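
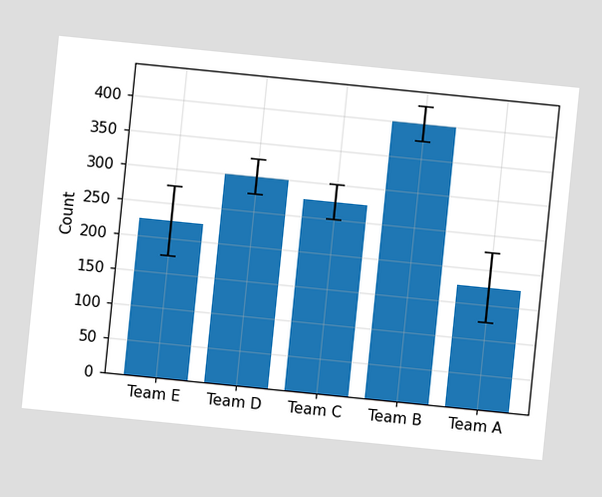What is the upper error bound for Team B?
425

The chart is tilted about 6° clockwise. The Team B bar's upper whisker reaches 425.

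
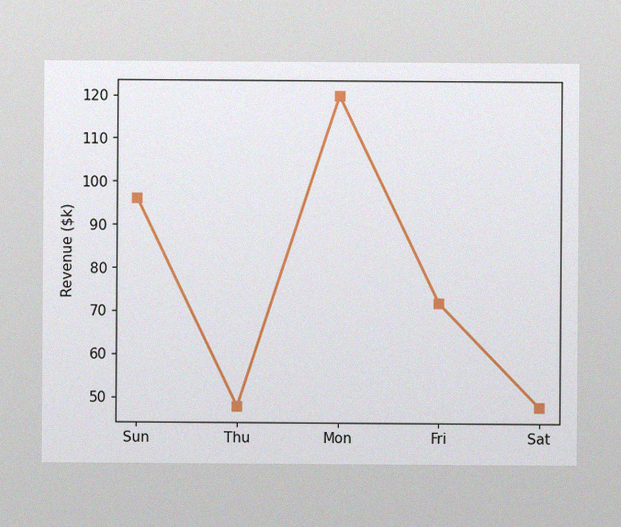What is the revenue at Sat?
$48k

The image has some photo noise and uneven lighting. At Sat, the line is at $48k.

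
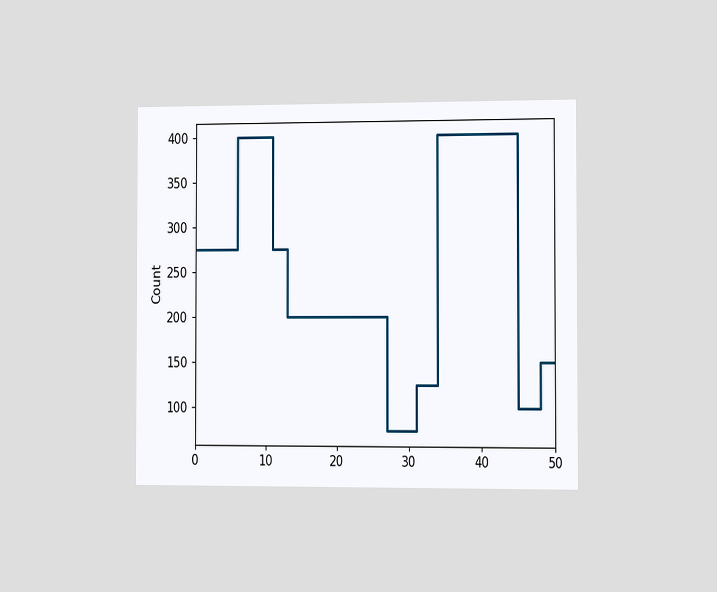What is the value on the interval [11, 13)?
The chart is viewed slightly from the right. On [11, 13) the step sits at 275.

275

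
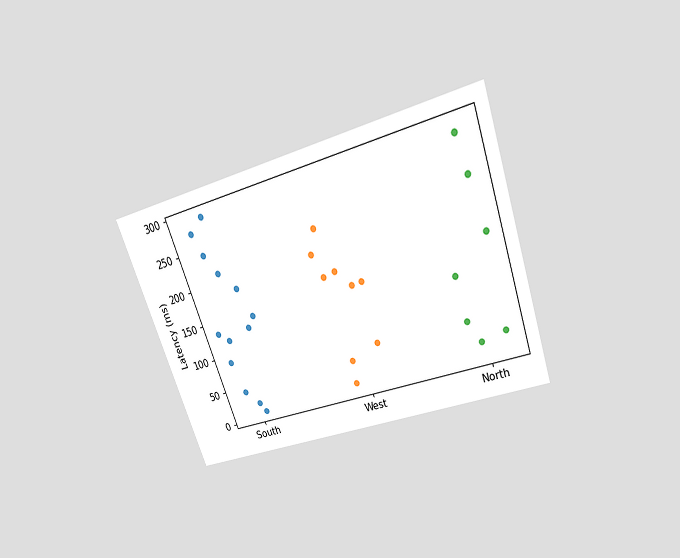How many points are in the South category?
13

The chart is tilted about 20° counter-clockwise and viewed slightly from above. Counting the markers in the South column gives 13.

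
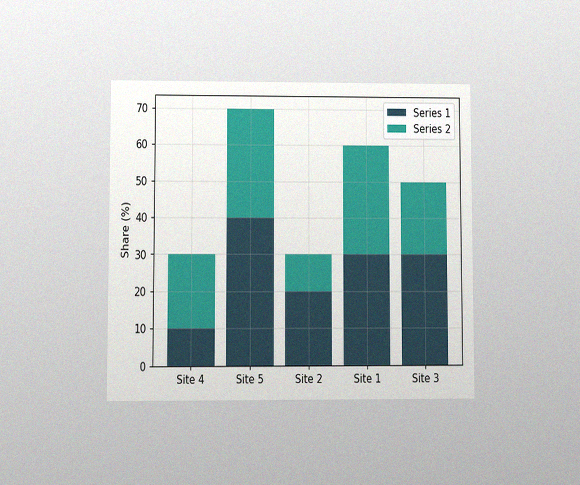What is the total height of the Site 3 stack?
The chart is viewed at a slight angle, with some photo noise. The Site 3 stack's top reaches 50% on the y-axis.

50%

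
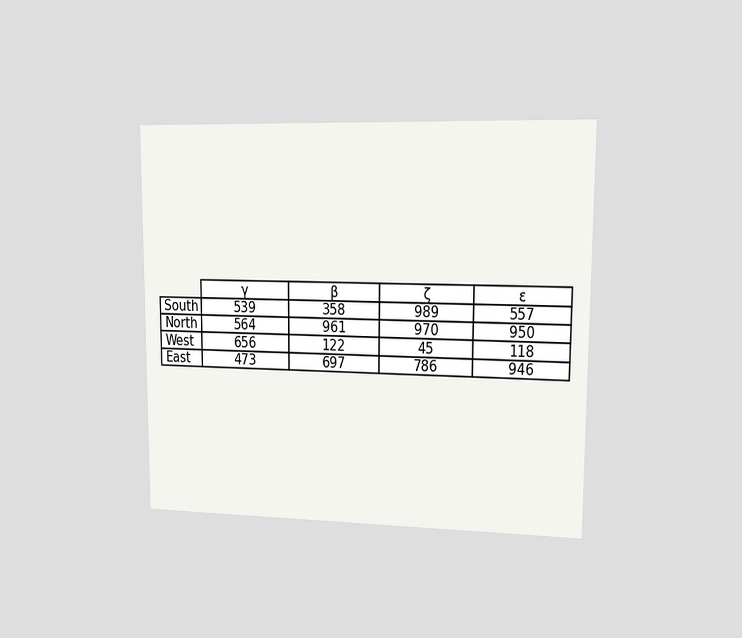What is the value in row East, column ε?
The chart is viewed at a slight angle. The (East, ε) cell reads 946.

946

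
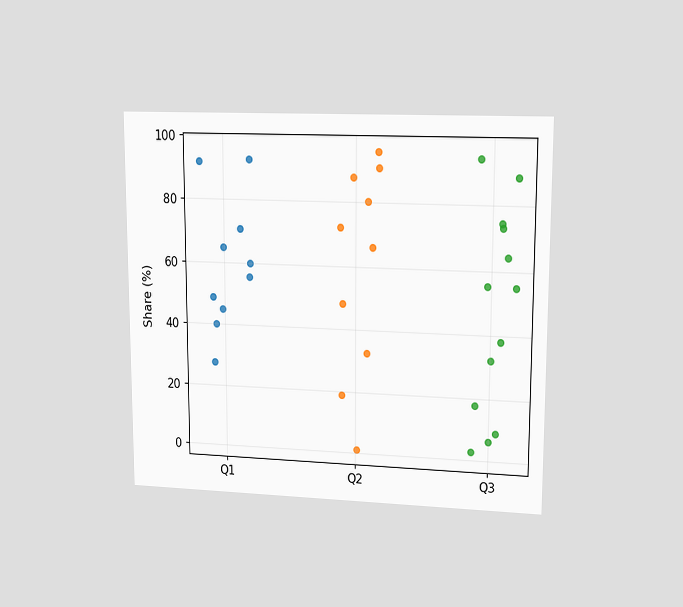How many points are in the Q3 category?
The chart is viewed at a slight angle. Counting the markers in the Q3 column gives 13.

13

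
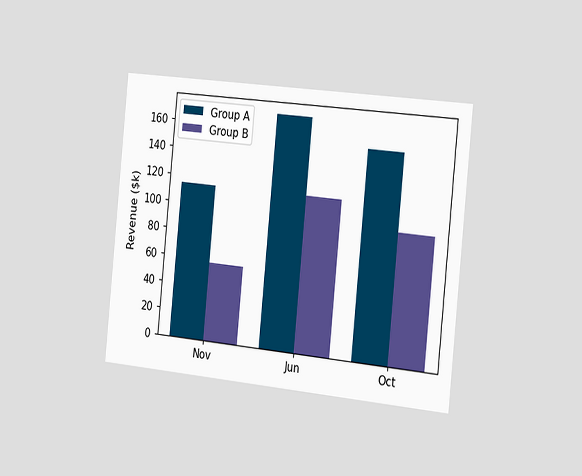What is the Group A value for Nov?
$114k

The chart is tilted about 6° clockwise and viewed slightly from the right. The Group A bar at Nov reaches $114k on the y-axis.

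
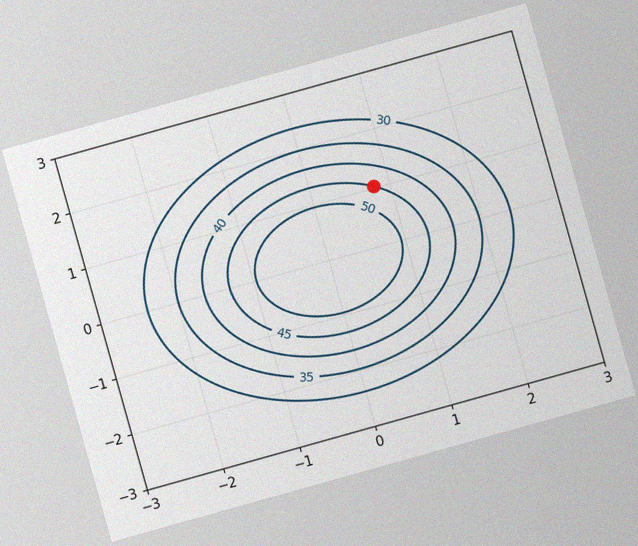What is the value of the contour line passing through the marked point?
The chart is tilted about 16° counter-clockwise, with some photo noise. The marked point sits on the contour labelled 45.

45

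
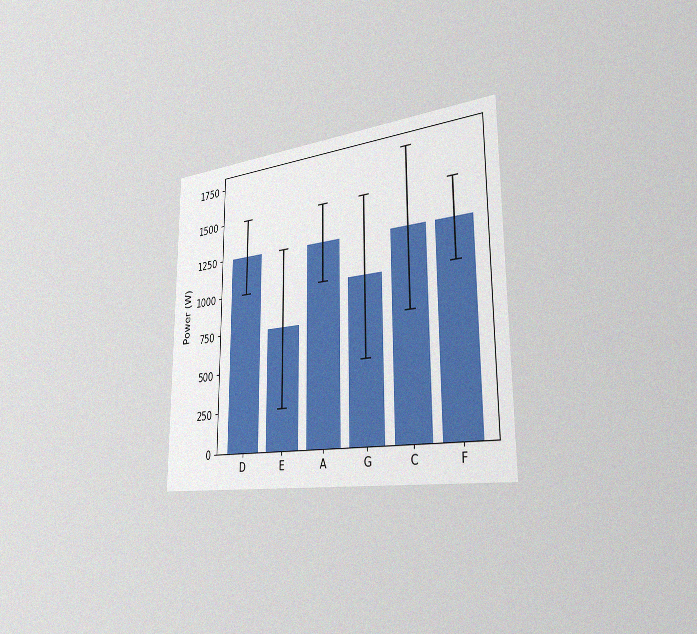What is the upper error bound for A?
1500W

The chart is viewed slightly from the right, with some photo noise. The A bar's upper whisker reaches 1500W.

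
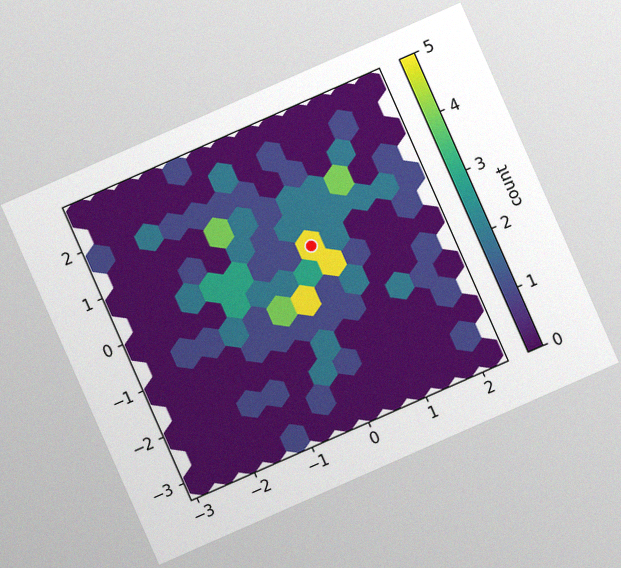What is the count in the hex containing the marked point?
5

The chart is tilted about 24° counter-clockwise, with some photo noise. The marked hex reads 5 on the colorbar.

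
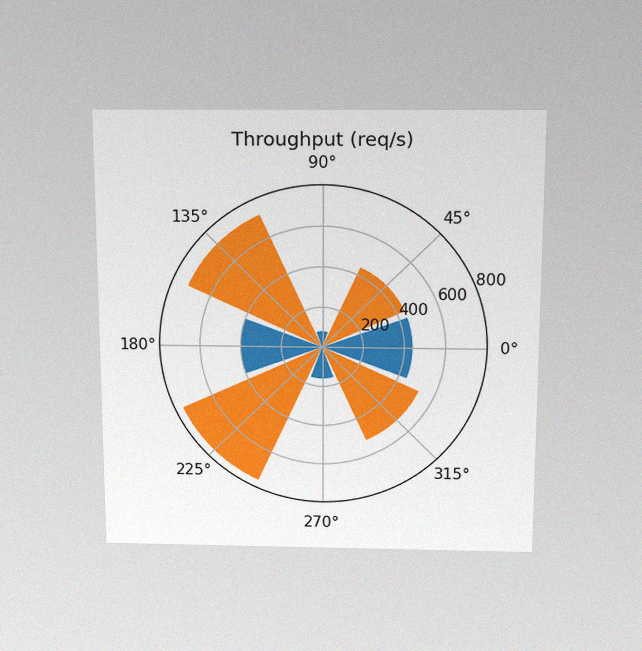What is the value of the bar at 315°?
520req/s

The chart is viewed slightly from above, with some photo noise. The bar at 315° reaches 520req/s on the radial axis.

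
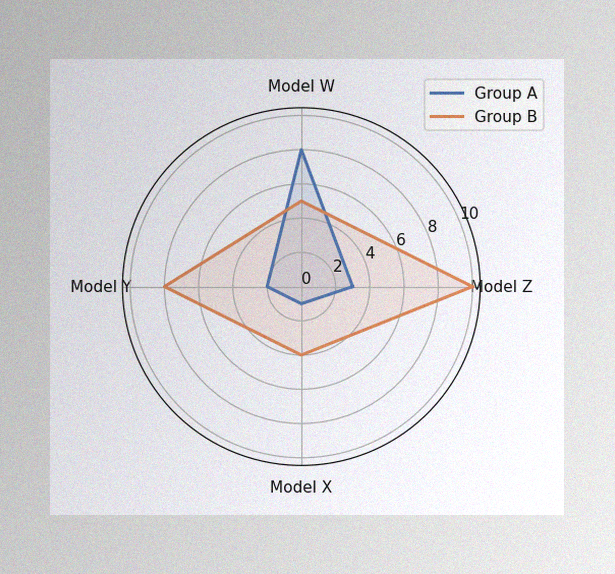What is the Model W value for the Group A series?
8

The image has some photo noise and uneven lighting. On the Model W axis, Group A reaches 8.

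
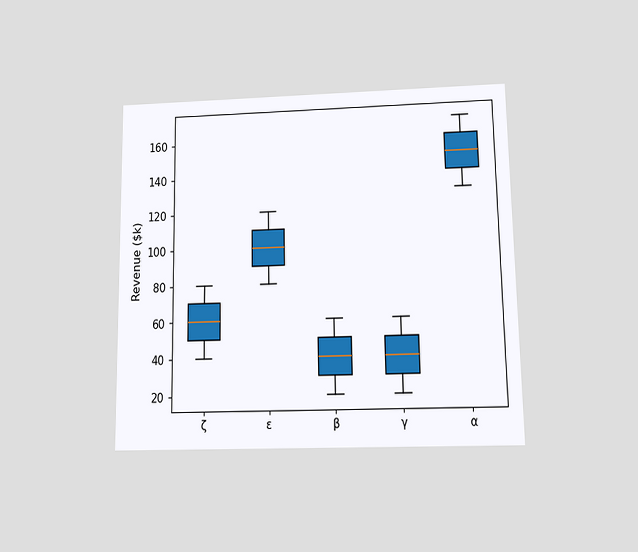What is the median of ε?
$100k

The chart is viewed at a slight angle. The median line in the ε box sits at $100k.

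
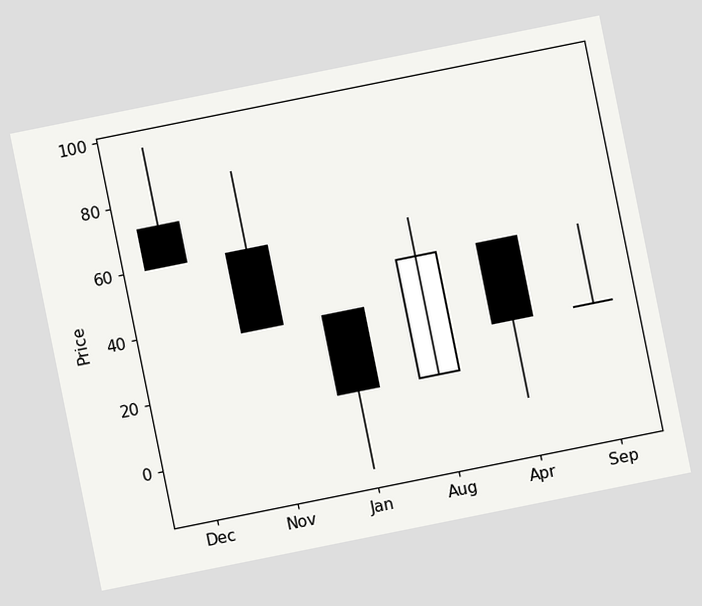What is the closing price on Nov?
The chart is tilted about 11° counter-clockwise. The Nov candle closes at 36.

36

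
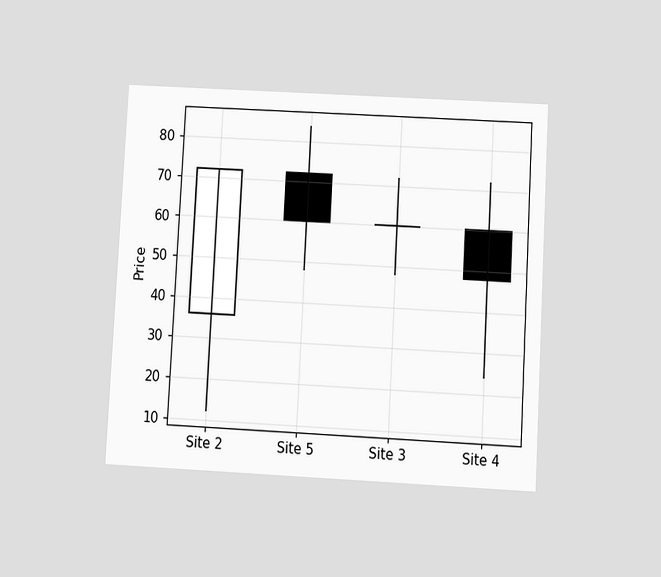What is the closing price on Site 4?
48

The chart is tilted about 3° clockwise and viewed slightly from below. The Site 4 candle closes at 48.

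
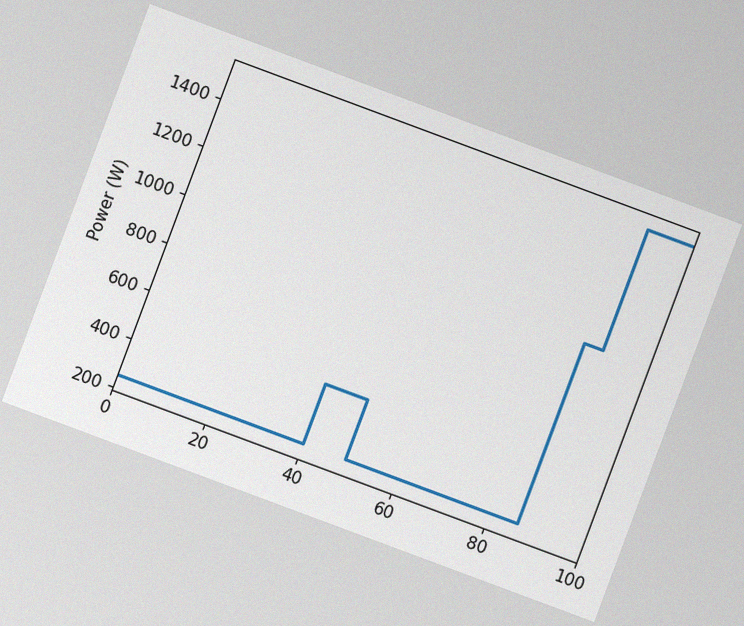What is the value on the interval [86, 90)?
1000W

The chart is tilted about 20° clockwise, with some photo noise. On [86, 90) the step sits at 1000W.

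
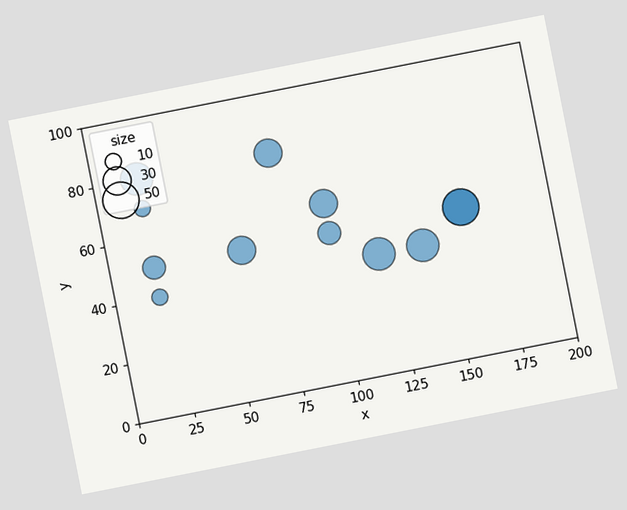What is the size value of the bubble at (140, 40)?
The chart is tilted about 11° counter-clockwise. Matching the bubble at (140, 40) against the size legend gives 40.

40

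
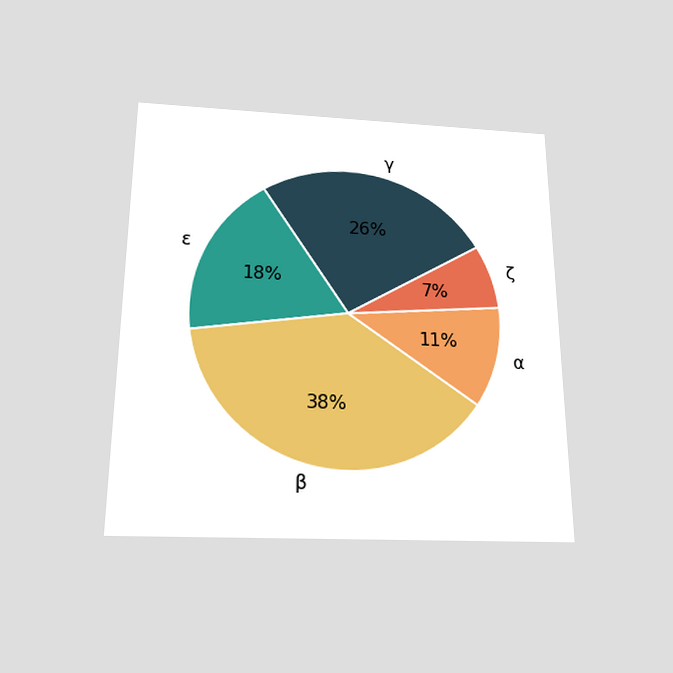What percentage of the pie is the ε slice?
The chart is viewed slightly from below. The ε slice takes up 18% of the pie.

18%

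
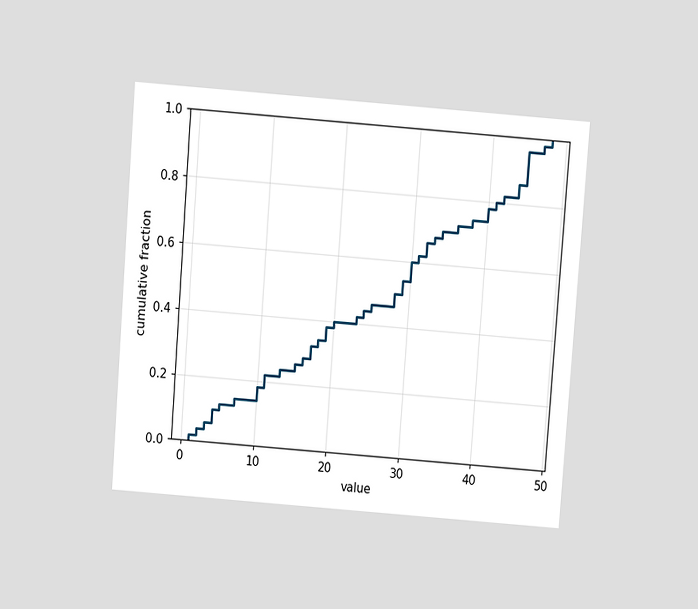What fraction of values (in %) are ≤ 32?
The chart is tilted about 4° clockwise and viewed at a slight angle. At x=32 the ECDF step is at 66%.

66%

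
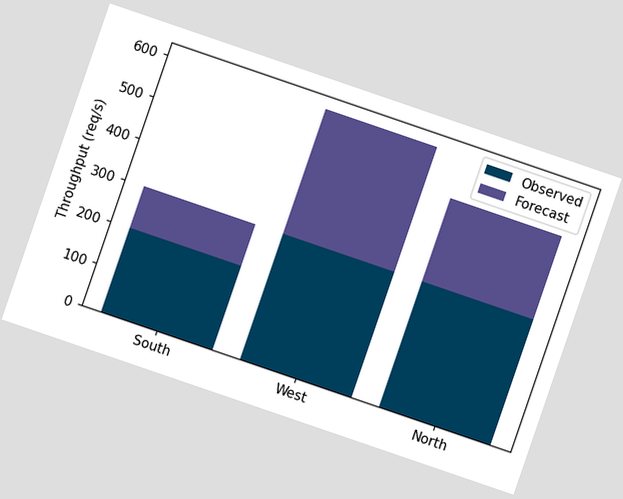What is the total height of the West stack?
The chart is tilted about 19° clockwise. The West stack's top reaches 600req/s on the y-axis.

600req/s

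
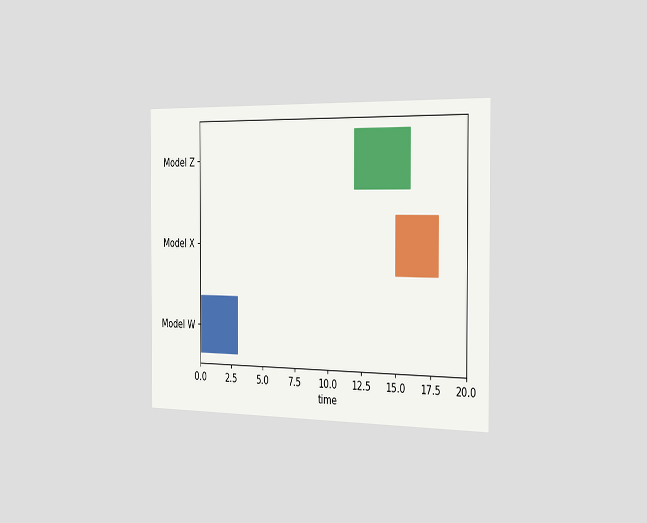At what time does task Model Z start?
12

The chart is viewed slightly from the right. The Model Z bar begins at t=12.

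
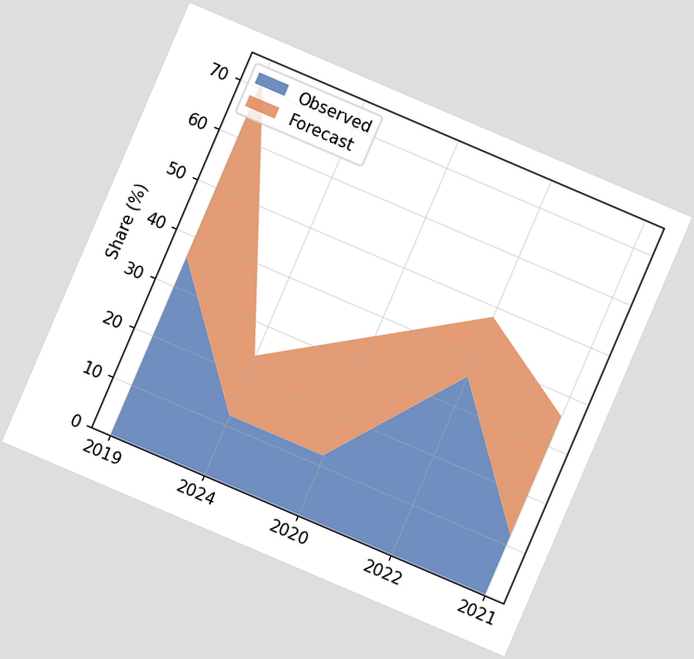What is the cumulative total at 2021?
The chart is tilted about 23° clockwise. The stacked total at 2021 reaches 36%.

36%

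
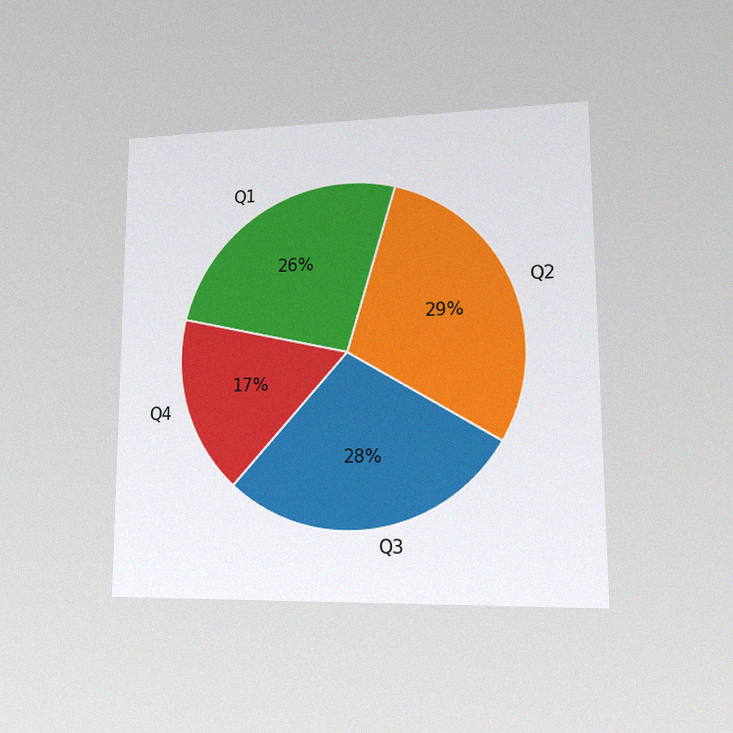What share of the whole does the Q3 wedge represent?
28%

The chart is viewed at a slight angle, with some photo noise. The Q3 slice takes up 28% of the pie.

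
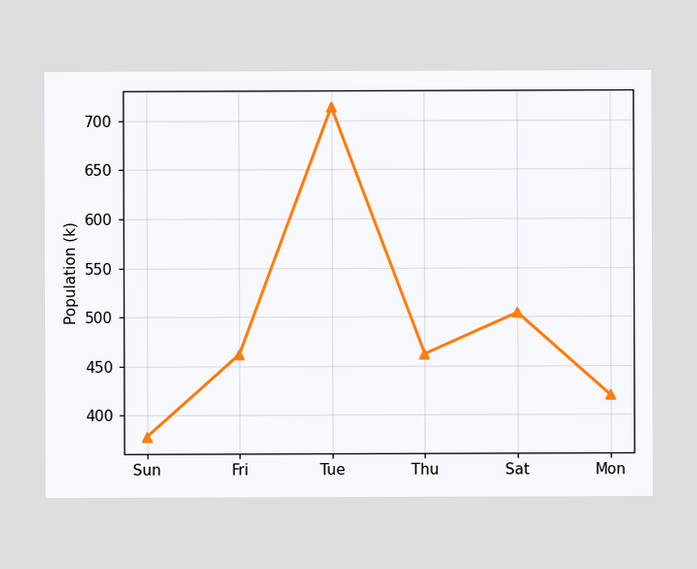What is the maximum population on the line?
The highest point is at Tue, and reading across to the y-axis gives 714k.

714k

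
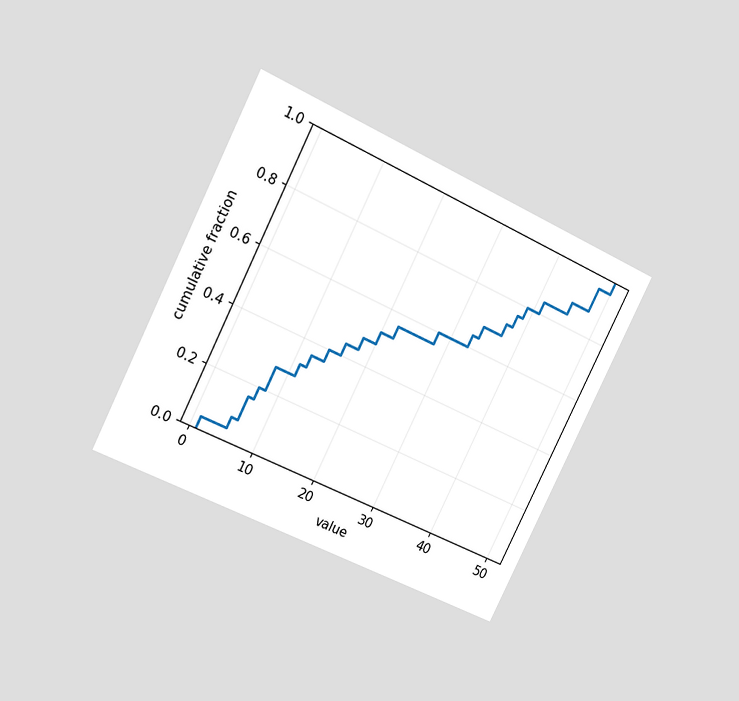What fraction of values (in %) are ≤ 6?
16%

The chart is tilted about 26° clockwise and viewed at a slight angle. At x=6 the ECDF step is at 16%.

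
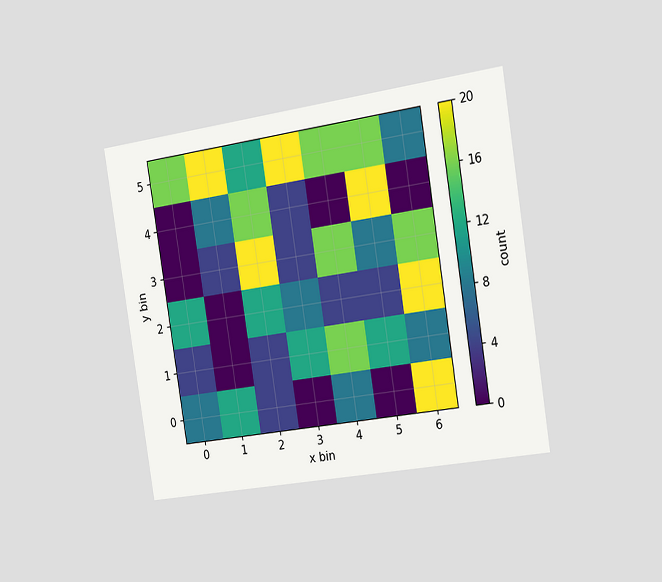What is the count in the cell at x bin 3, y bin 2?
8

The chart is tilted about 9° counter-clockwise and viewed slightly from the right. Matching the cell (3, 2) against the colorbar gives 8.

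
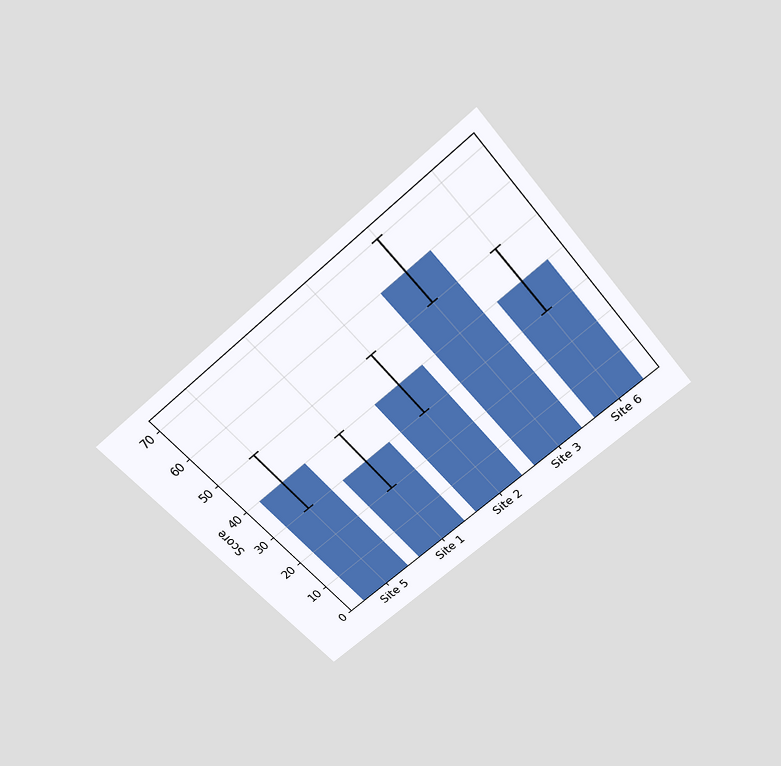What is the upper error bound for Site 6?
50

The chart is tilted about 40° counter-clockwise and viewed slightly from above. The Site 6 bar's upper whisker reaches 50.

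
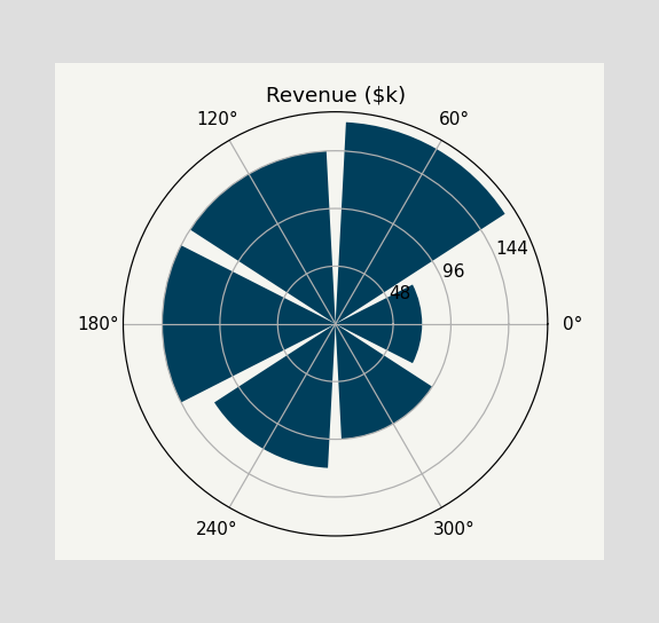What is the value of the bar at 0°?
The bar at 0° reaches $72k on the radial axis.

$72k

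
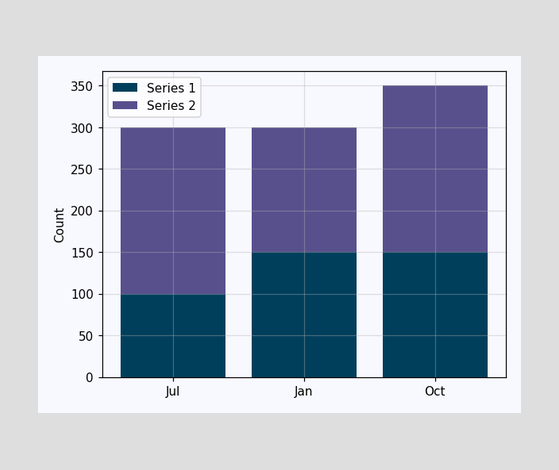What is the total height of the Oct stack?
The Oct stack's top reaches 350 on the y-axis.

350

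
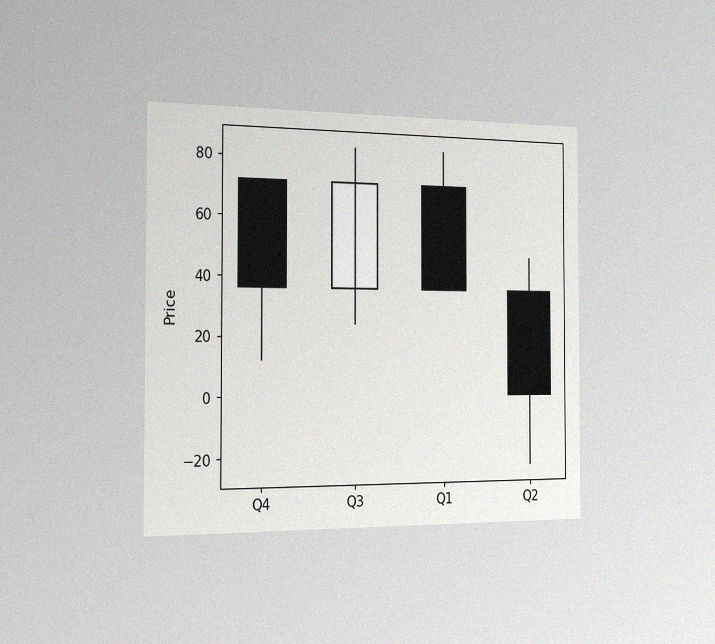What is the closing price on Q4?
36

The chart is viewed slightly from the left, with some photo noise. The Q4 candle closes at 36.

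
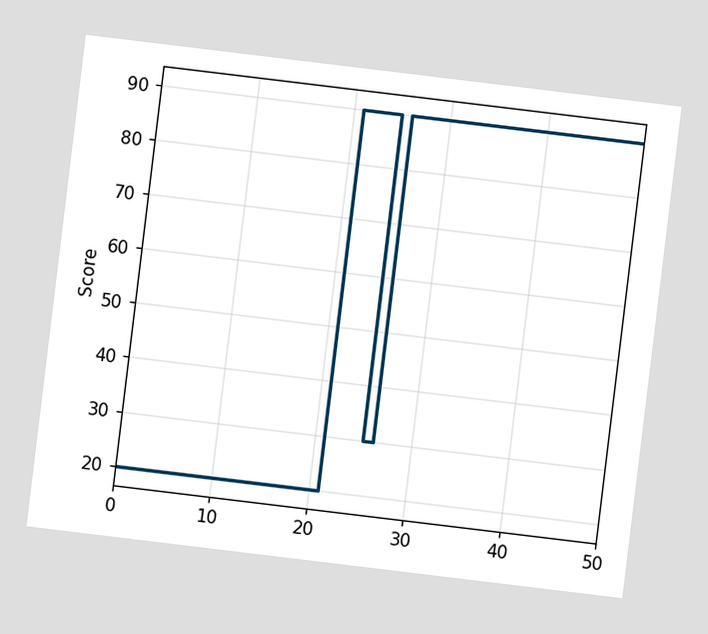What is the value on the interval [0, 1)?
20

The chart is tilted about 7° clockwise. On [0, 1) the step sits at 20.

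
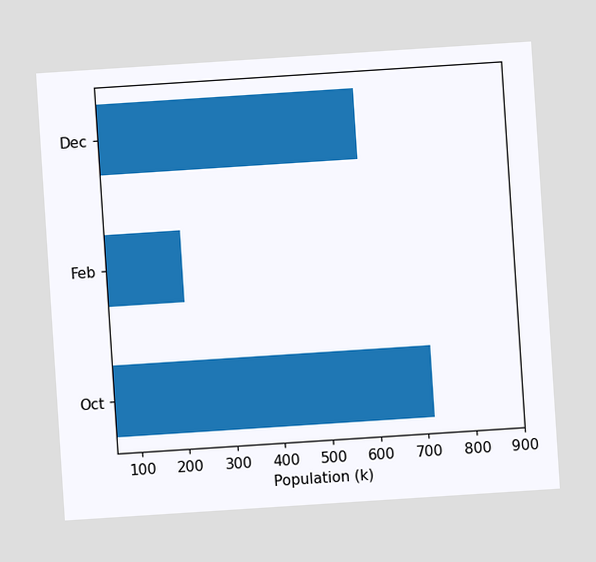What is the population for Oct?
714k

The chart is tilted about 4° counter-clockwise. Reading along the chart's x-axis, the Oct bar reaches 714k.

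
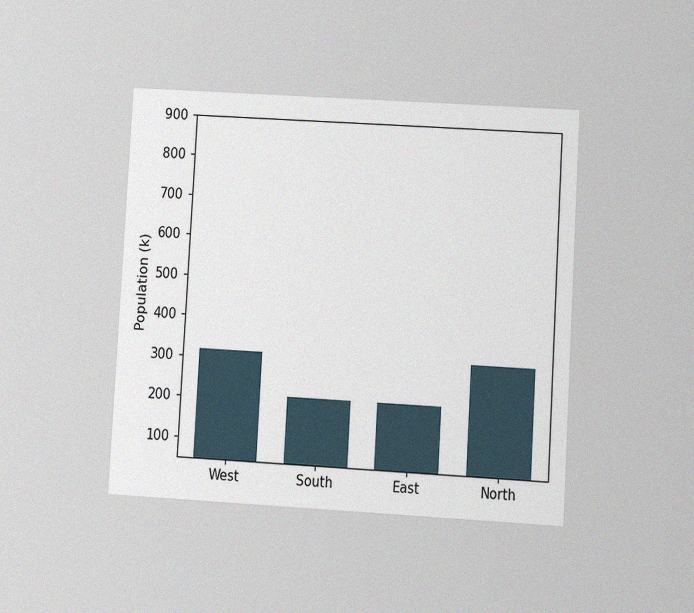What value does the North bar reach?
The chart is tilted about 3° clockwise and viewed at a slight angle, with some photo noise. Reading along the chart's y-axis, the North bar reaches 318k.

318k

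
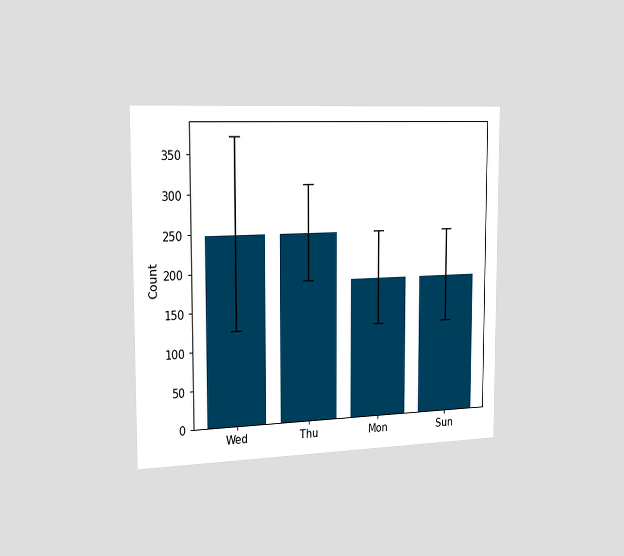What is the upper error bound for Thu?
The chart is viewed slightly from the left. The Thu bar's upper whisker reaches 310.

310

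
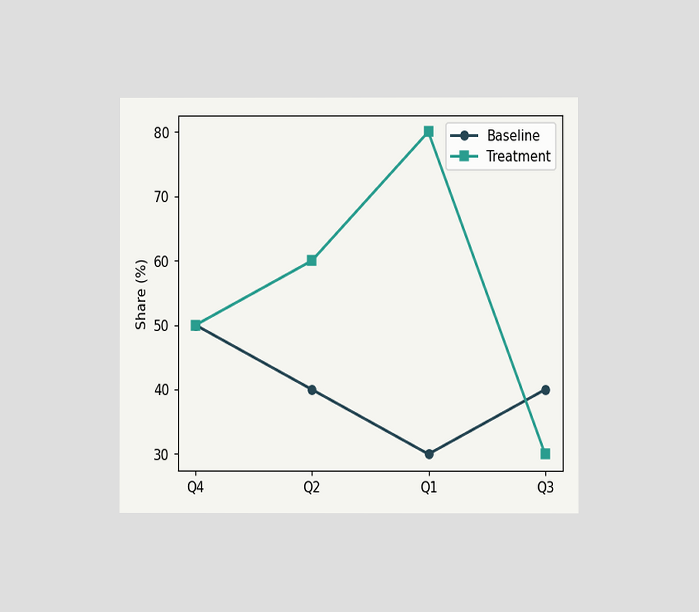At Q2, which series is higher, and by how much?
The chart is viewed at a slight angle. At Q2, Treatment sits above the other line by 20%.

Treatment, by 20%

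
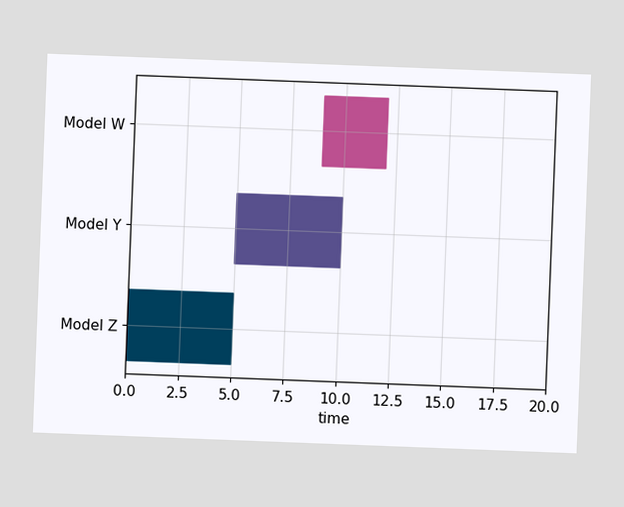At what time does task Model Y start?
5

The chart is tilted about 2° clockwise. The Model Y bar begins at t=5.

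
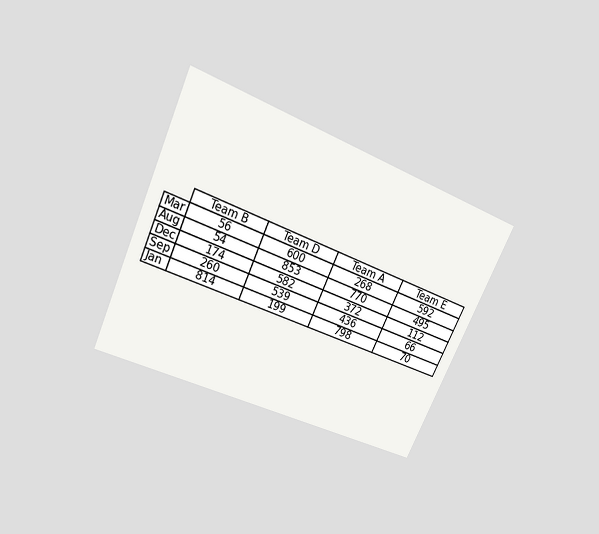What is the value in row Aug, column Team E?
495

The chart is tilted about 24° clockwise and viewed slightly from above. The (Aug, Team E) cell reads 495.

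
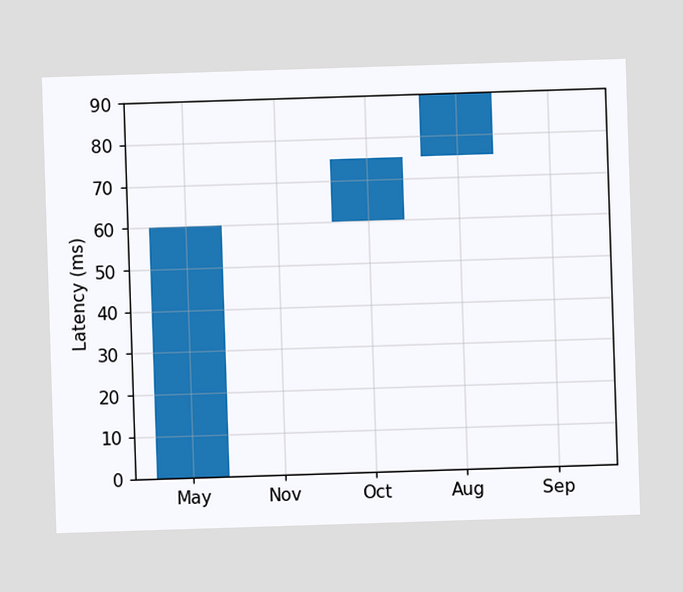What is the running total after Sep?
After Sep the running total reaches 90ms.

90ms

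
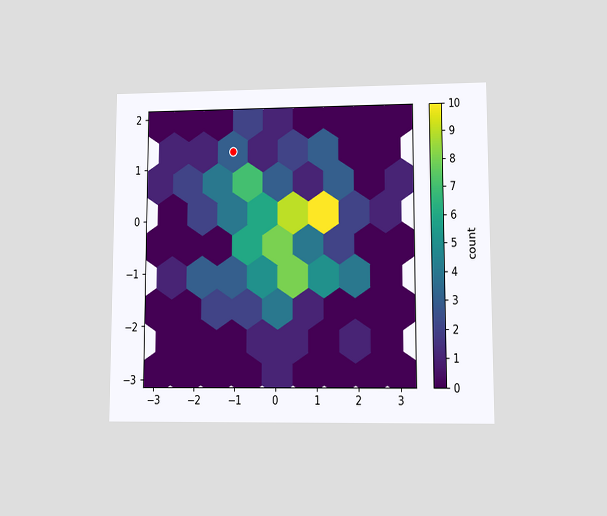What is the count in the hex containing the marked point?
The chart is viewed at a slight angle. The marked hex reads 3 on the colorbar.

3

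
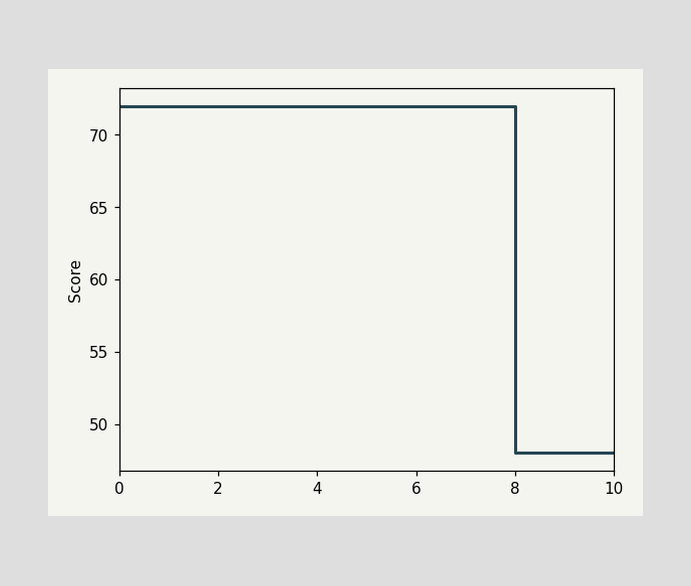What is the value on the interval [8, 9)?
On [8, 9) the step sits at 48.

48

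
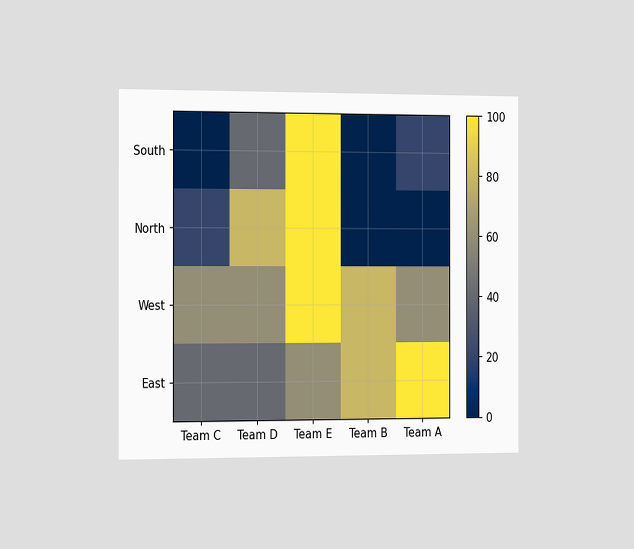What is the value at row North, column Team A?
0

The chart is viewed slightly from the left. Matching cell (North, Team A) against the colorbar gives 0.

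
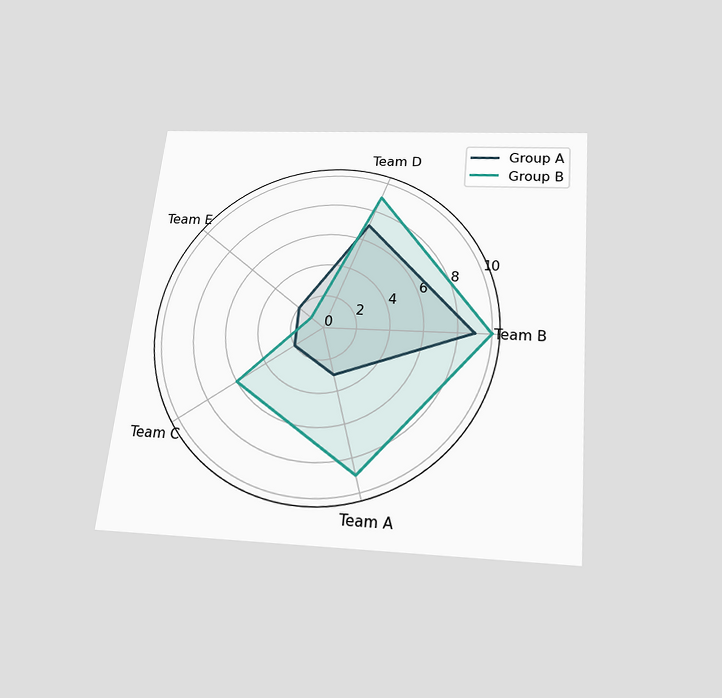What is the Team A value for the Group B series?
The chart is tilted about 6° clockwise and viewed slightly from below. On the Team A axis, Group B reaches 9.

9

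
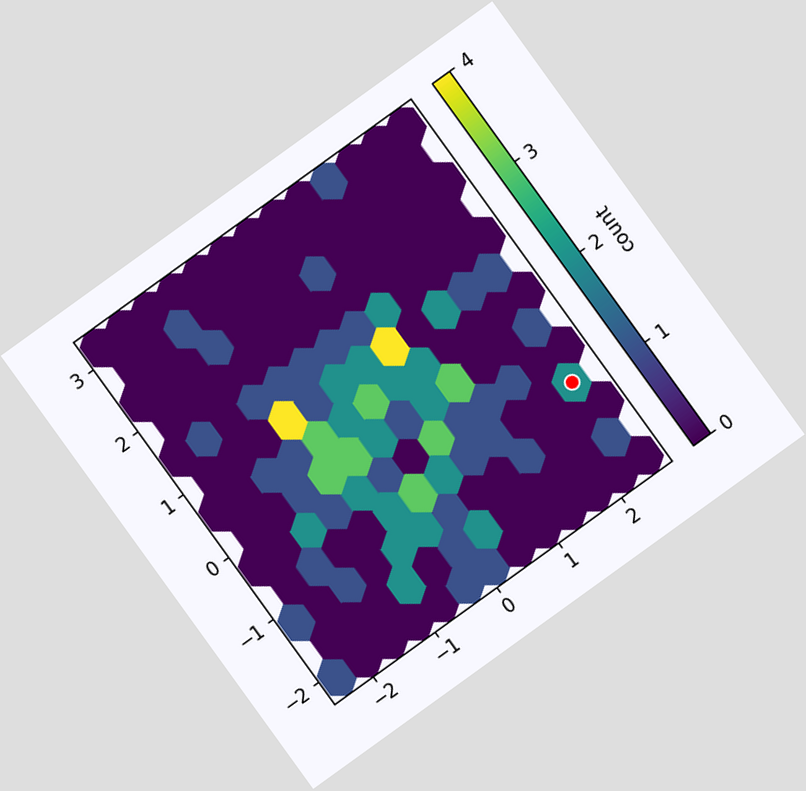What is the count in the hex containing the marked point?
2

The chart is tilted about 36° counter-clockwise. The marked hex reads 2 on the colorbar.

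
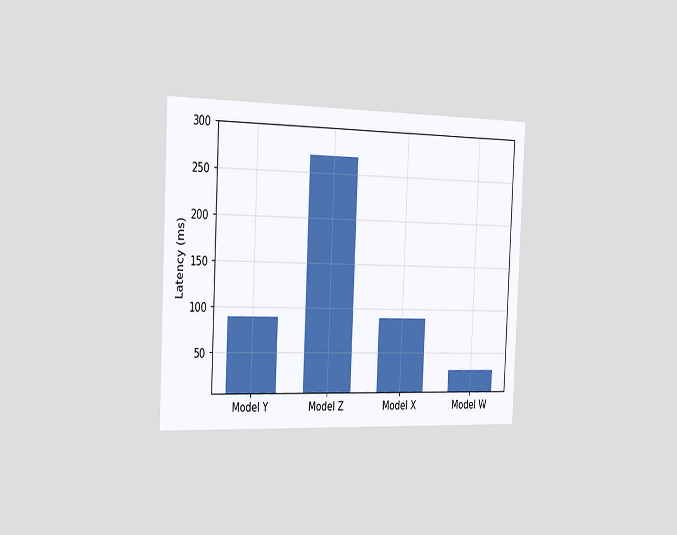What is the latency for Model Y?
The chart is tilted about 3° clockwise and viewed slightly from the left. Reading along the chart's y-axis, the Model Y bar reaches 90ms.

90ms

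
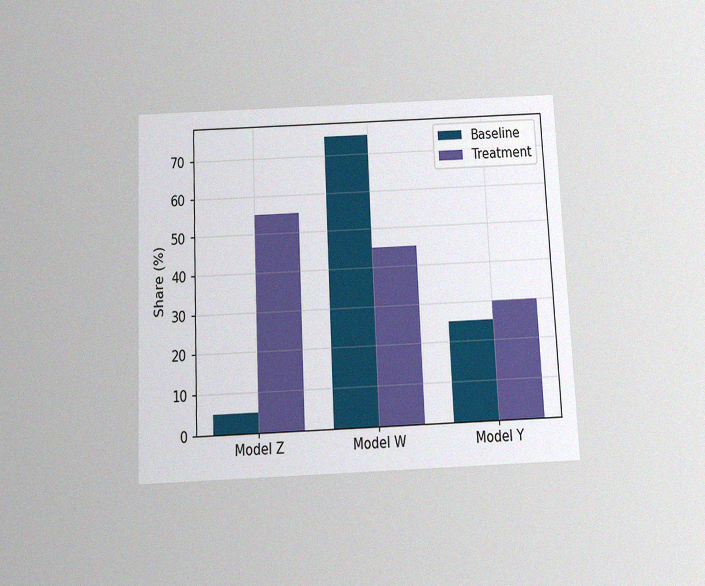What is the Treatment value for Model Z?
55%

The chart is tilted about 3° counter-clockwise and viewed slightly from below, with some photo noise. The Treatment bar at Model Z reaches 55% on the y-axis.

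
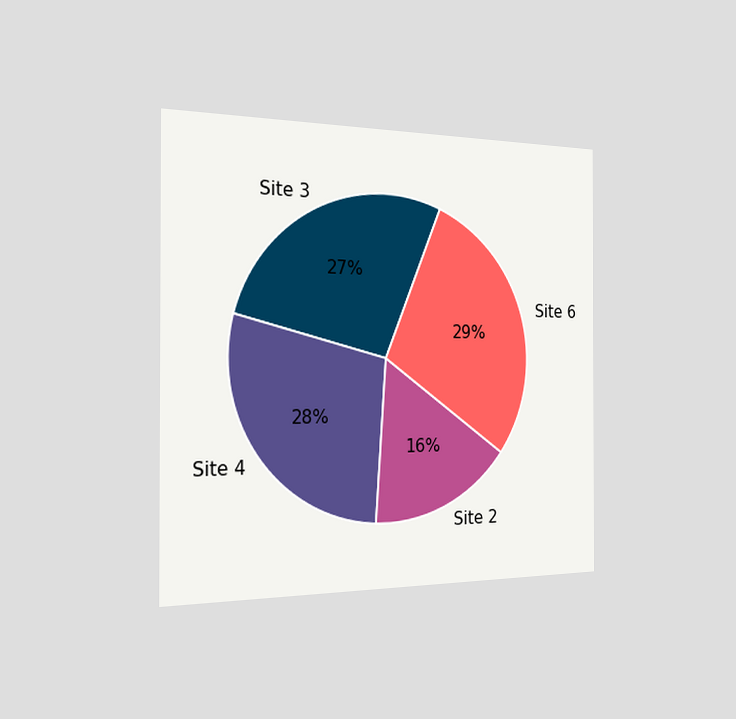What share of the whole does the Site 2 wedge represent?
16%

The chart is viewed slightly from the left. The Site 2 slice takes up 16% of the pie.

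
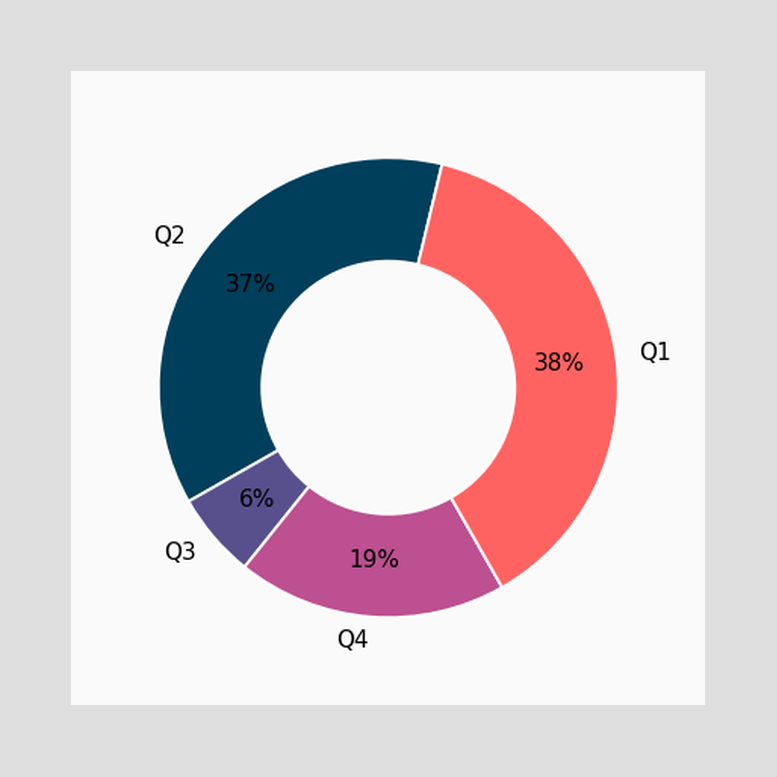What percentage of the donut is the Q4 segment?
The Q4 segment takes up 19% of the ring.

19%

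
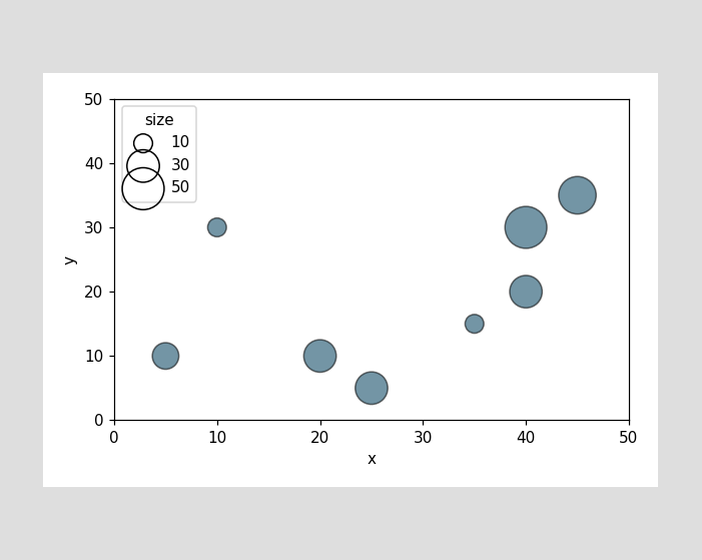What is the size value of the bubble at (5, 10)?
Matching the bubble at (5, 10) against the size legend gives 20.

20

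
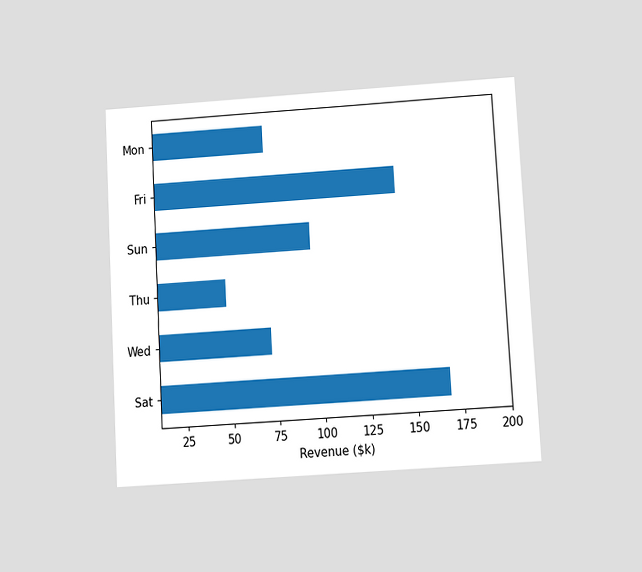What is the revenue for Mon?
$72k

The chart is tilted about 3° counter-clockwise and viewed slightly from below. Reading along the chart's x-axis, the Mon bar reaches $72k.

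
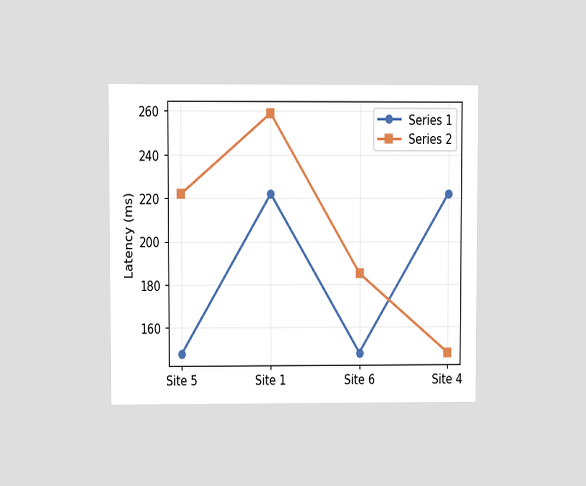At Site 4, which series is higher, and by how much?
Series 1, by 74ms

The chart is viewed at a slight angle. At Site 4, Series 1 sits above the other line by 74ms.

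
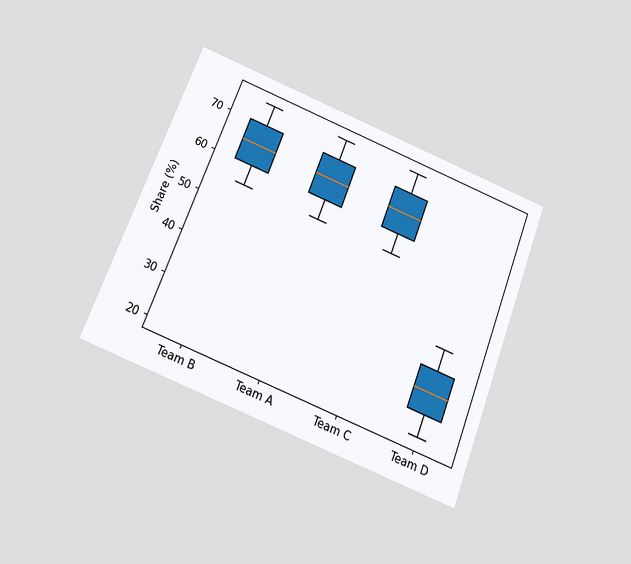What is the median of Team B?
65%

The chart is tilted about 21° clockwise and viewed slightly from below. The median line in the Team B box sits at 65%.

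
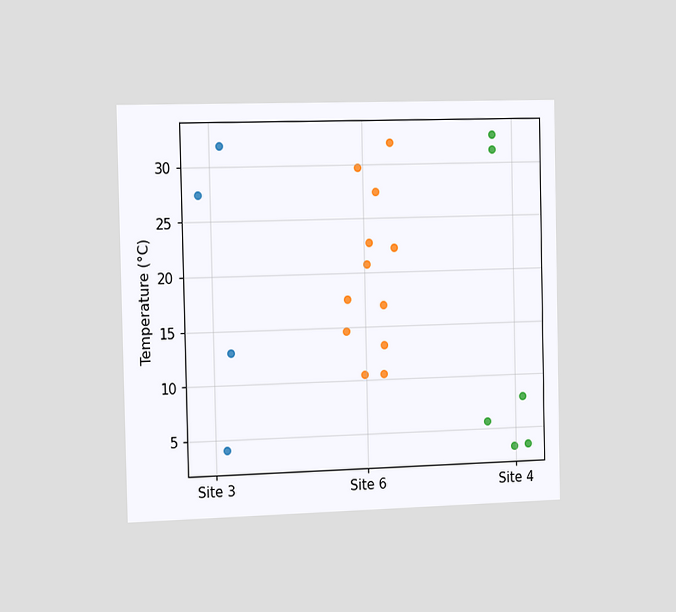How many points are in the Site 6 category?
12

The chart is viewed slightly from the left. Counting the markers in the Site 6 column gives 12.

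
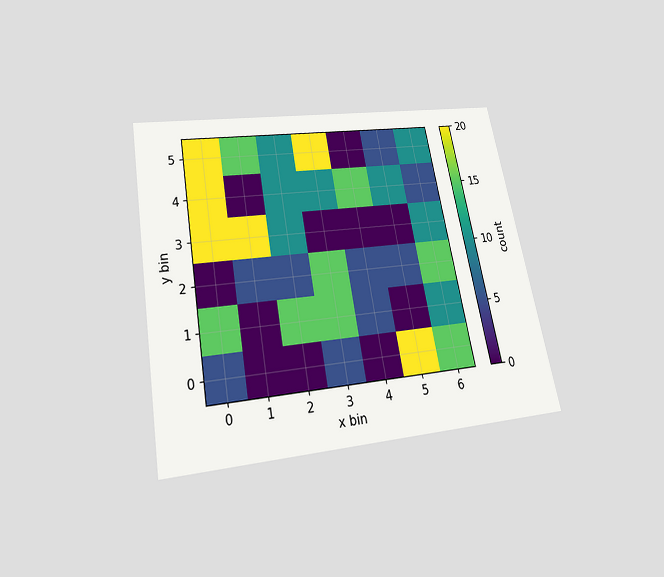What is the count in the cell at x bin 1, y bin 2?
The chart is tilted about 10° counter-clockwise and viewed slightly from below. Matching the cell (1, 2) against the colorbar gives 5.

5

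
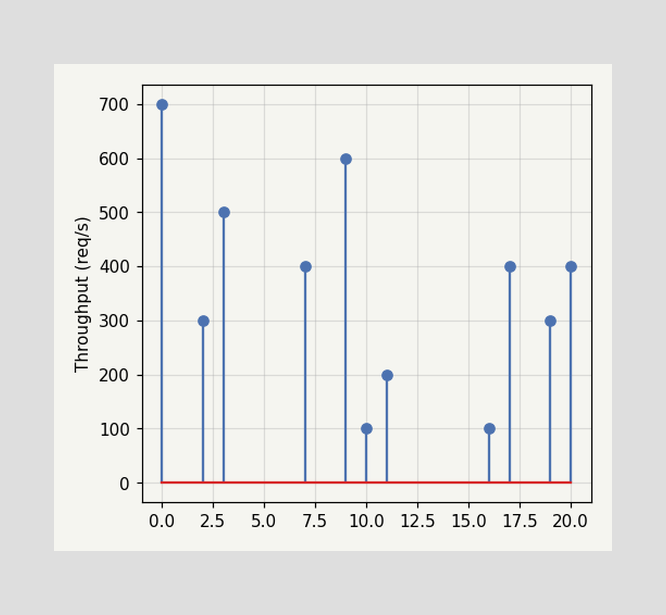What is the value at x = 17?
The stem at x=17 reaches 400req/s.

400req/s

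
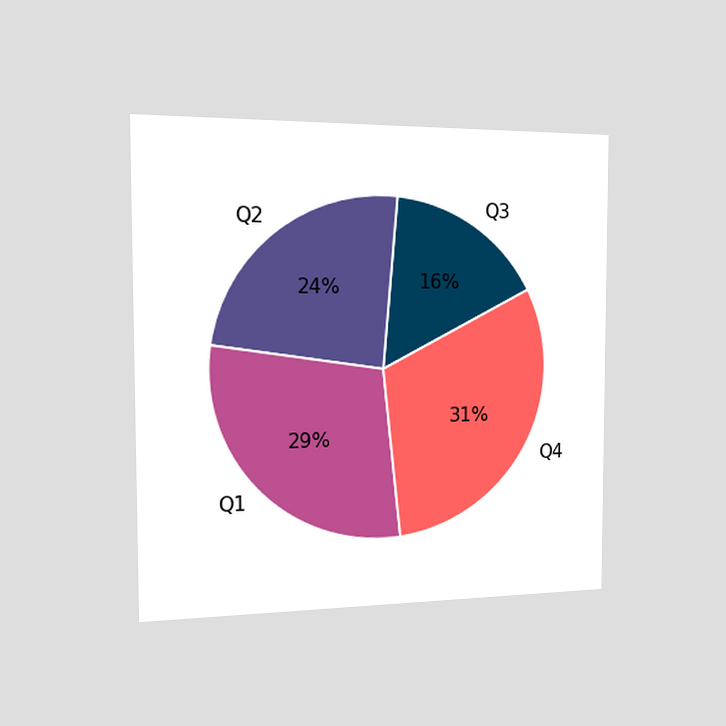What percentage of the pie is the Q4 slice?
31%

The chart is viewed slightly from the left. The Q4 slice takes up 31% of the pie.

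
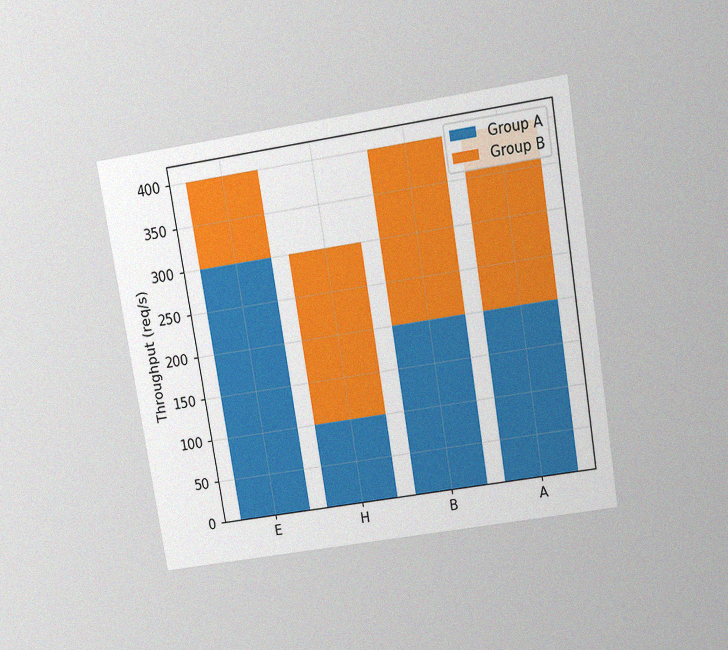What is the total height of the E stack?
The chart is tilted about 9° counter-clockwise and viewed slightly from above, with some photo noise. The E stack's top reaches 400req/s on the y-axis.

400req/s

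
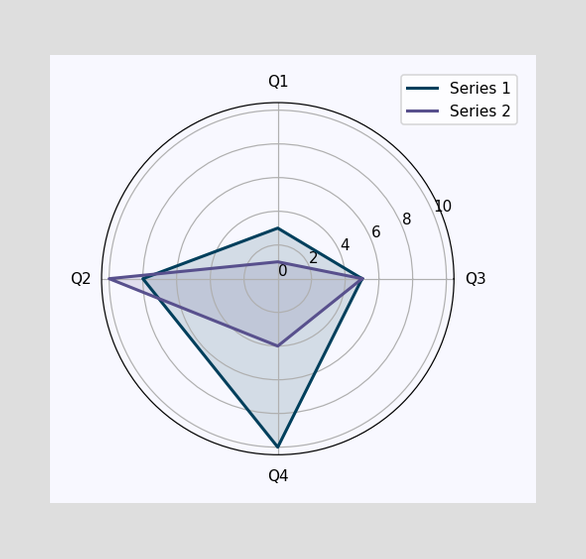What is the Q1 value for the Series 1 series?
3

On the Q1 axis, Series 1 reaches 3.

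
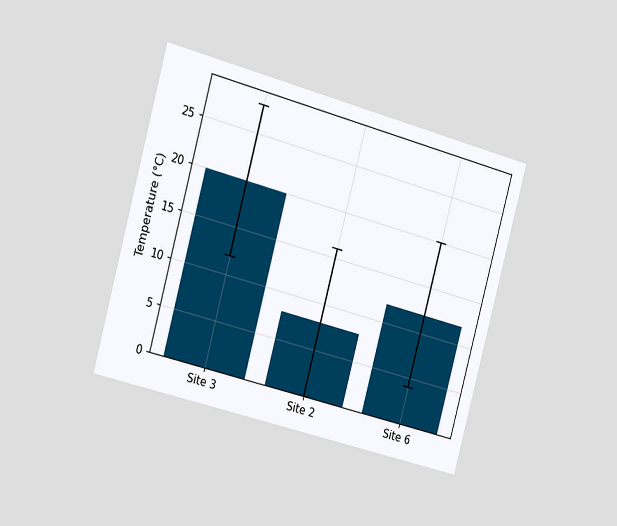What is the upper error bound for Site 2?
16°C

The chart is tilted about 15° clockwise and viewed slightly from the left. The Site 2 bar's upper whisker reaches 16°C.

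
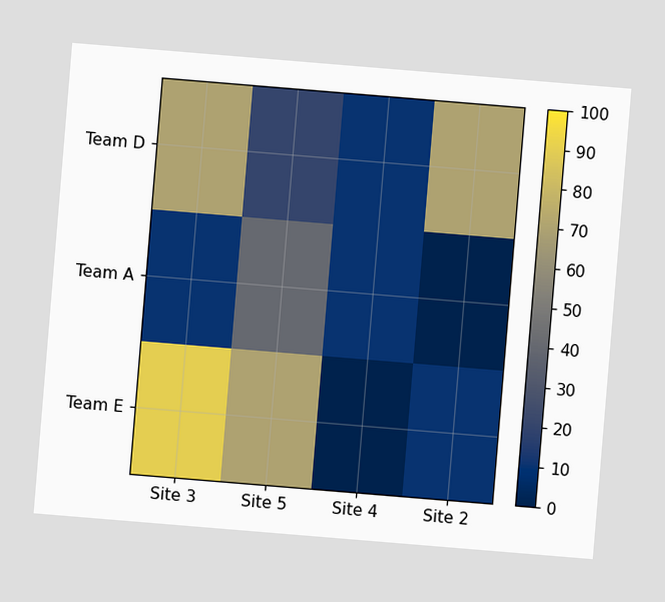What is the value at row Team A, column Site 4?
10

The chart is tilted about 5° clockwise. Matching cell (Team A, Site 4) against the colorbar gives 10.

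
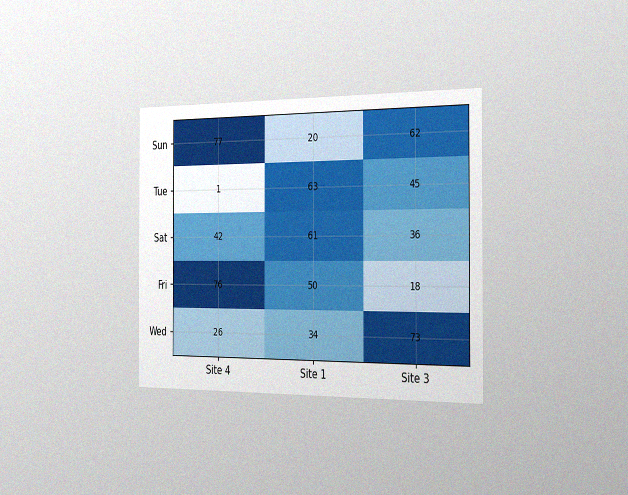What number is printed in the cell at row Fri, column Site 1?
50

The chart is viewed slightly from the right, with some photo noise. The (Fri, Site 1) cell reads 50.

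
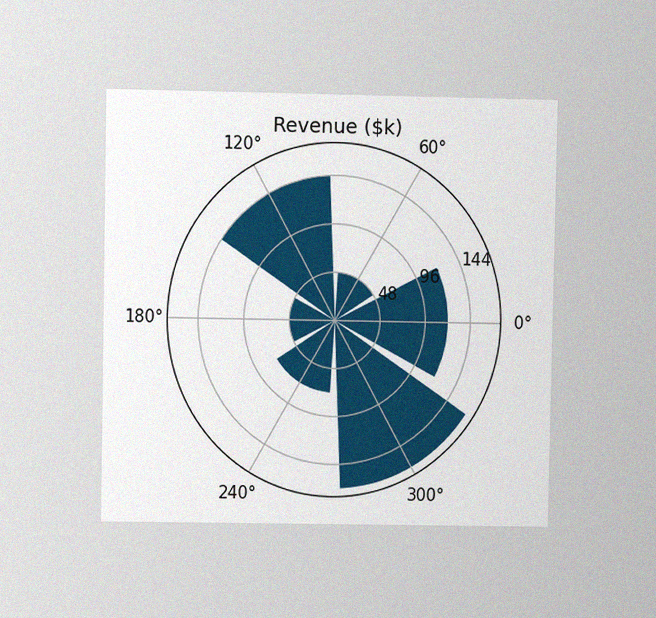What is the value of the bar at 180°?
The chart is viewed at a slight angle, with some photo noise. The bar at 180° reaches $48k on the radial axis.

$48k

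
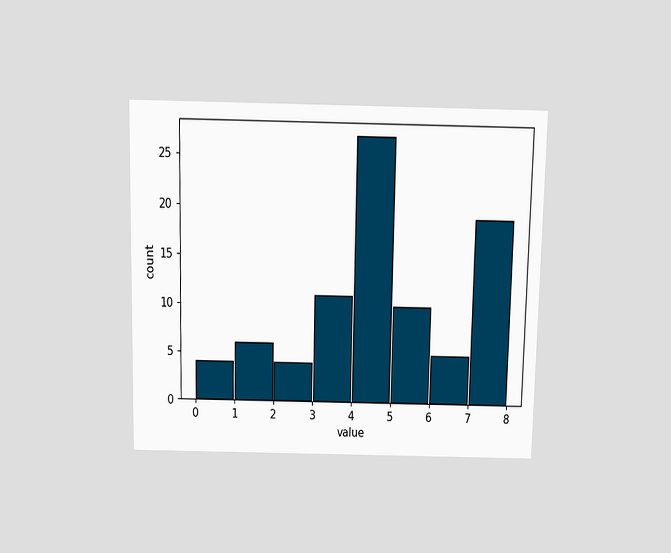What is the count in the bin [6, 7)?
5

The chart is viewed slightly from above. The [6, 7) bin has height 5.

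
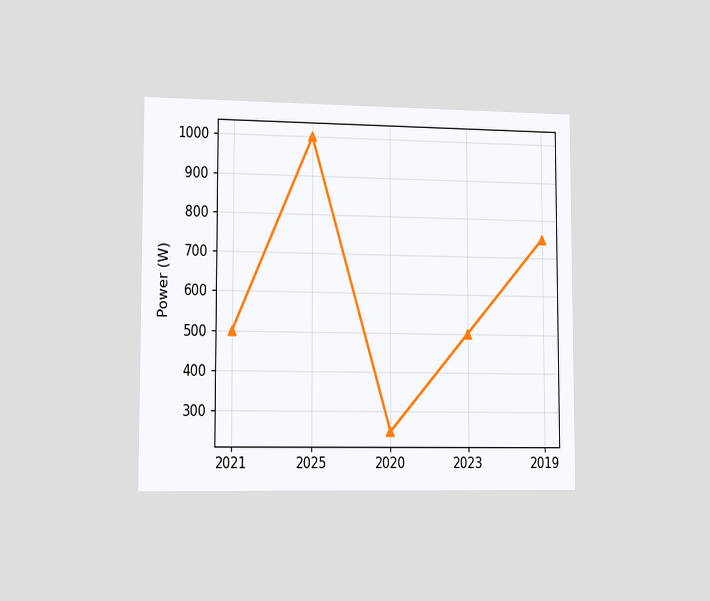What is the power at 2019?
The chart is viewed slightly from the left. At 2019, the line is at 750W.

750W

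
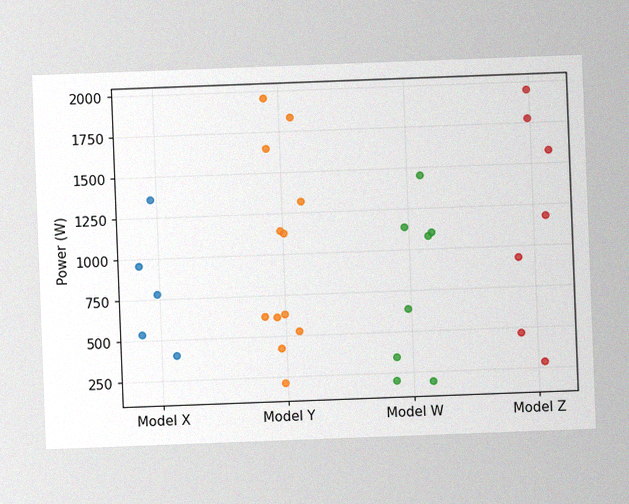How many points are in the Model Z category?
7

The chart is tilted about 2° counter-clockwise, with some photo noise. Counting the markers in the Model Z column gives 7.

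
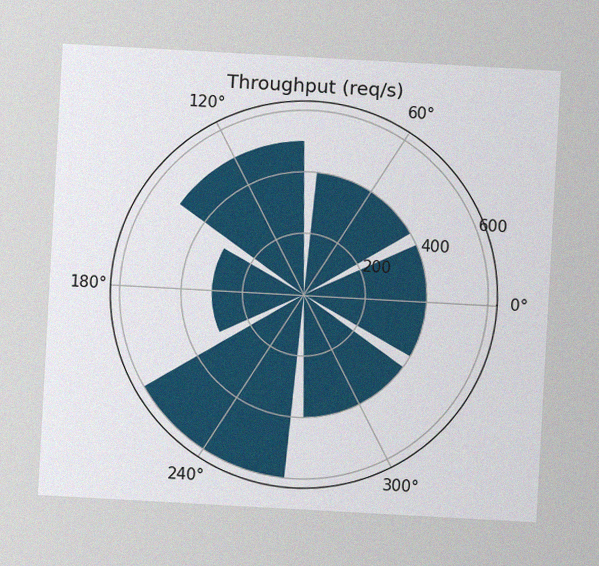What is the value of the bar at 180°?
300req/s

The chart is tilted about 3° clockwise, with some photo noise. The bar at 180° reaches 300req/s on the radial axis.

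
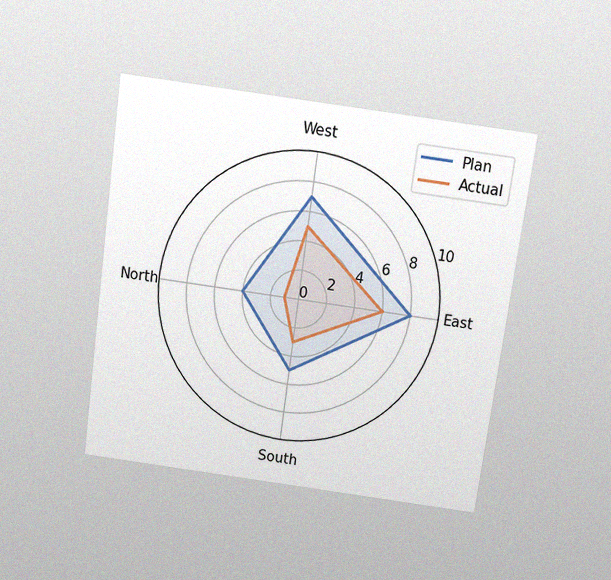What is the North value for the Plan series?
The chart is tilted about 8° clockwise and viewed slightly from above, with some photo noise. On the North axis, Plan reaches 4.

4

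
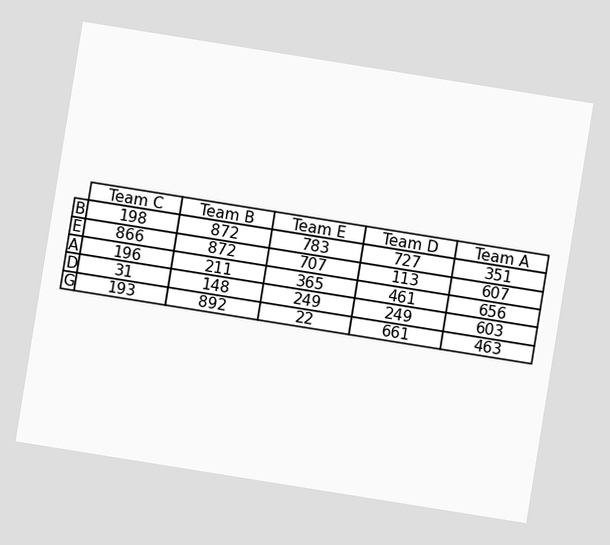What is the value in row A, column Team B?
The chart is tilted about 9° clockwise. The (A, Team B) cell reads 211.

211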